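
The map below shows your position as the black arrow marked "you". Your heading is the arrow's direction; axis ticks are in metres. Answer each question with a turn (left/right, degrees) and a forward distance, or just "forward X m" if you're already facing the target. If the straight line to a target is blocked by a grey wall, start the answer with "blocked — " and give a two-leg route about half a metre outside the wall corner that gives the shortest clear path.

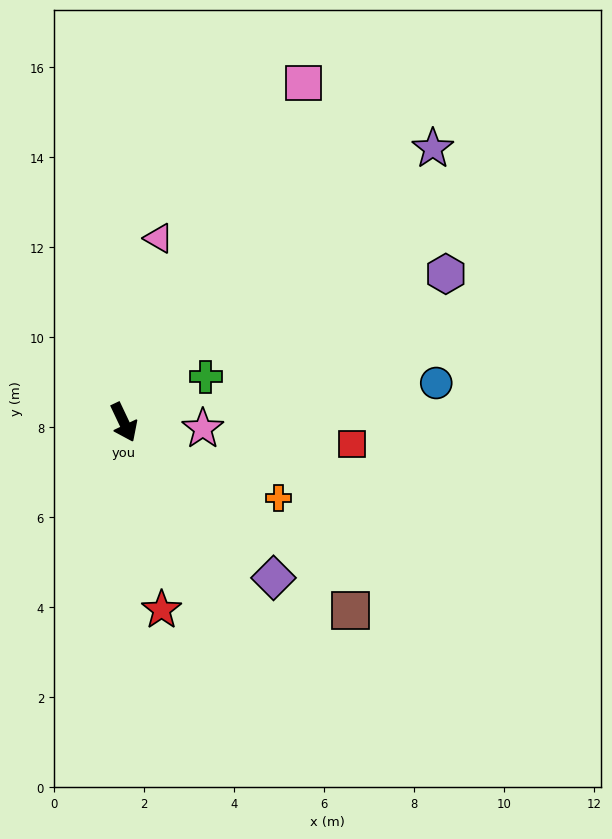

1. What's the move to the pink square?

turn left 127°, forward 8.5 m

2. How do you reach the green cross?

turn left 94°, forward 2.1 m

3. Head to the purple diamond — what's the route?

turn left 19°, forward 4.8 m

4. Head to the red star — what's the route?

turn right 14°, forward 4.3 m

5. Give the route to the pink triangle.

turn left 144°, forward 4.2 m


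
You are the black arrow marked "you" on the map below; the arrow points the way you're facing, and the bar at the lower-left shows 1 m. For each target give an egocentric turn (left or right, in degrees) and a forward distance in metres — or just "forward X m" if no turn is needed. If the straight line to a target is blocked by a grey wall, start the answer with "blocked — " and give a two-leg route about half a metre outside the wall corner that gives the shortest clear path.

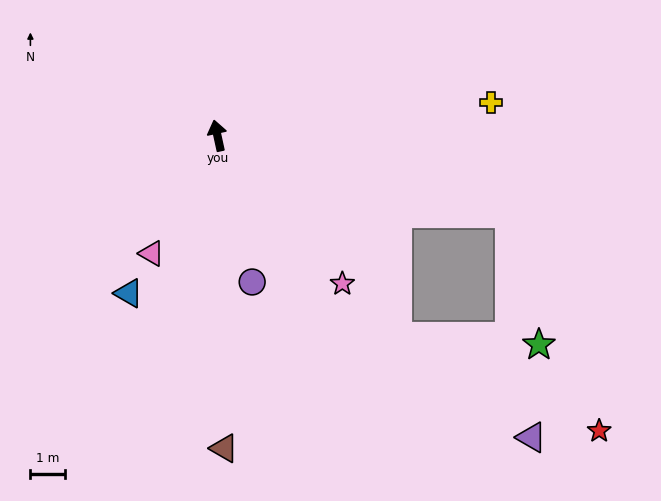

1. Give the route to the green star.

blocked — turn right 117°, forward 8.8 m, then turn right 63°, forward 3.9 m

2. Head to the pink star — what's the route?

turn right 152°, forward 5.6 m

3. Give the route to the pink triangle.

turn left 139°, forward 3.9 m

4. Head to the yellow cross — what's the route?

turn right 95°, forward 8.0 m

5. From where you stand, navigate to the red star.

blocked — turn right 117°, forward 8.8 m, then turn right 53°, forward 6.8 m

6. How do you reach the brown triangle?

turn left 169°, forward 9.1 m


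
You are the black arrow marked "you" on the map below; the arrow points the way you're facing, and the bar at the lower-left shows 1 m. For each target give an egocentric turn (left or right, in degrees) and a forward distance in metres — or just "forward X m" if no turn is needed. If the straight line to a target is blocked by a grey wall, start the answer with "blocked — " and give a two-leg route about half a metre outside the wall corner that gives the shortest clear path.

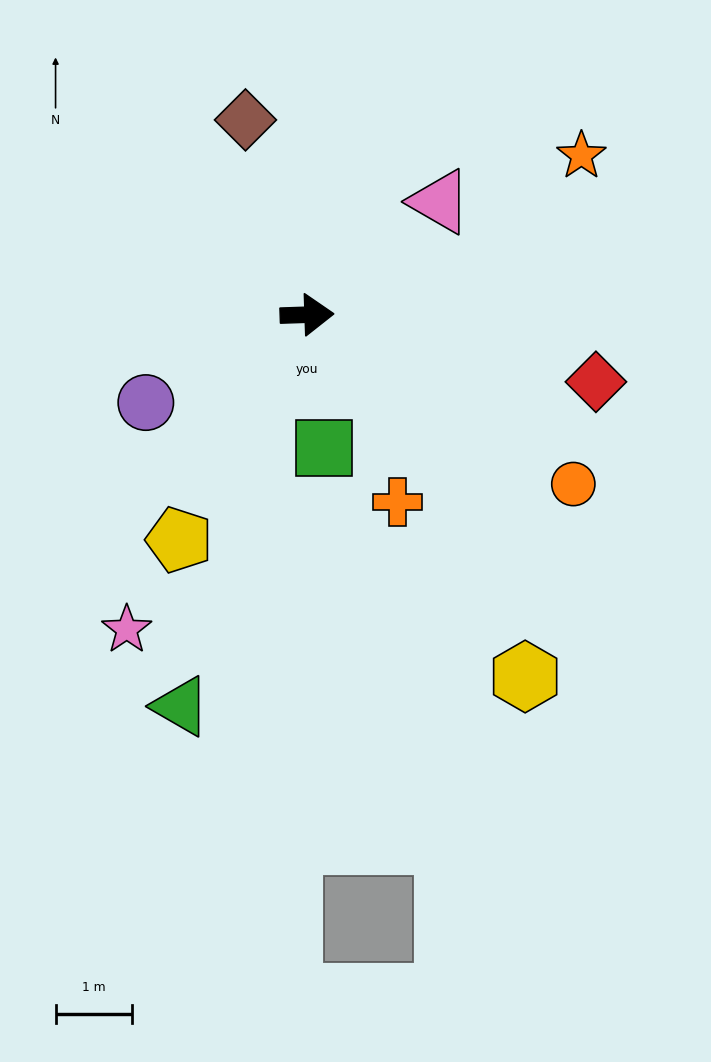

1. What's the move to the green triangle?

turn right 110°, forward 5.4 m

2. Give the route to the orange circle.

turn right 34°, forward 4.1 m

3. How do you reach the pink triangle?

turn left 39°, forward 2.3 m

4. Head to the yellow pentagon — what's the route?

turn right 122°, forward 3.4 m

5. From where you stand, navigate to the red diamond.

turn right 15°, forward 3.9 m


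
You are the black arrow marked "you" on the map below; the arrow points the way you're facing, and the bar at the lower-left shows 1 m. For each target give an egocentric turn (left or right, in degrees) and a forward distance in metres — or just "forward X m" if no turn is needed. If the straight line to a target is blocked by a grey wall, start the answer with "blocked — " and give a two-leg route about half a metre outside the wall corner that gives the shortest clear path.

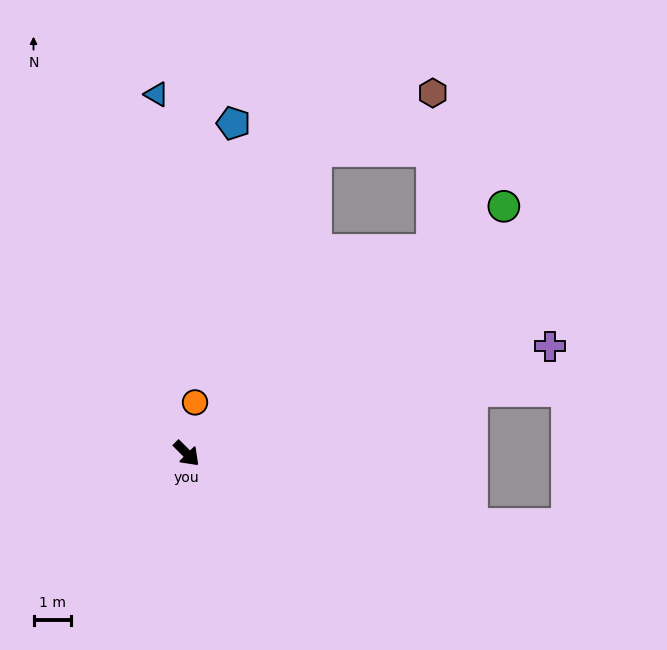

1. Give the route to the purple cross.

turn left 62°, forward 10.2 m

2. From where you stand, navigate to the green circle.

turn left 83°, forward 10.8 m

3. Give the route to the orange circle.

turn left 126°, forward 1.4 m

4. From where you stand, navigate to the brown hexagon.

blocked — turn left 85°, forward 8.6 m, then turn left 50°, forward 4.2 m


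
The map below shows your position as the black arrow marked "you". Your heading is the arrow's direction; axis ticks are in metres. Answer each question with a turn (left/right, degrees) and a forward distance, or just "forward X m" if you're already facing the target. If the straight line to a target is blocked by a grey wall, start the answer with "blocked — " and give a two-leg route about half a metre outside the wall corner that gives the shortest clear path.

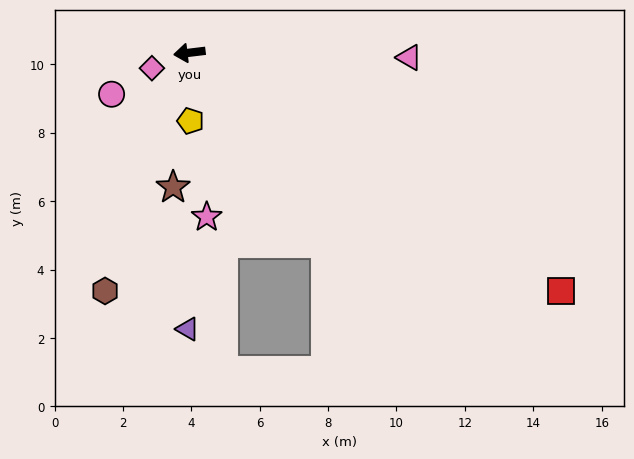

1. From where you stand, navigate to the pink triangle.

turn left 172°, forward 6.4 m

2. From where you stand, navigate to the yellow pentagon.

turn left 84°, forward 2.0 m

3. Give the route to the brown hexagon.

turn left 64°, forward 7.4 m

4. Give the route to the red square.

turn left 140°, forward 12.9 m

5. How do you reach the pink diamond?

turn left 16°, forward 1.2 m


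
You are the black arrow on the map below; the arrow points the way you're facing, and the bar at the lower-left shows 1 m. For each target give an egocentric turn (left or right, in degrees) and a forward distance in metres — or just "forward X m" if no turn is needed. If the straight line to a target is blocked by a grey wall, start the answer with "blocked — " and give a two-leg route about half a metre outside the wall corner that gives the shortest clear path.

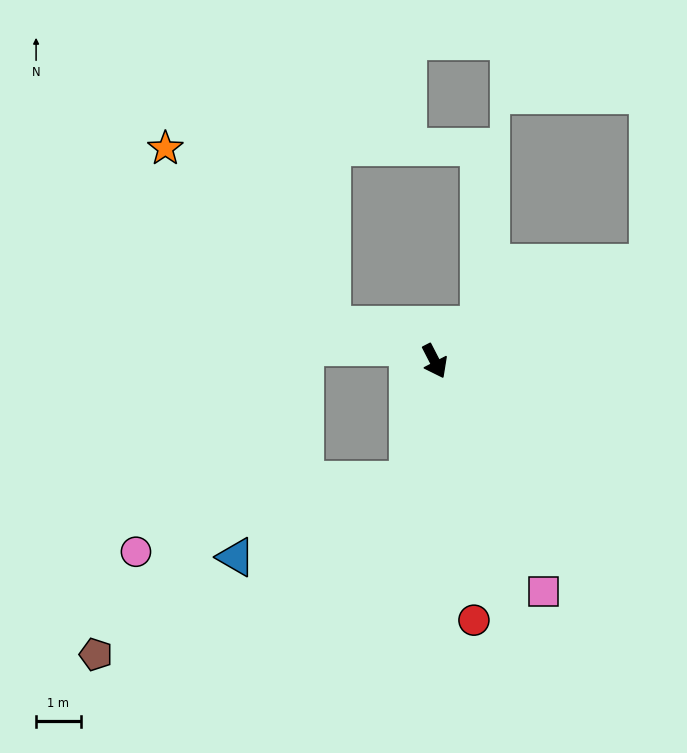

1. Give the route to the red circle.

turn right 19°, forward 5.8 m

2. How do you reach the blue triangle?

blocked — turn right 40°, forward 2.7 m, then turn right 53°, forward 4.2 m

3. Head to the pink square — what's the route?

forward 5.7 m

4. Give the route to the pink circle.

blocked — turn right 40°, forward 2.7 m, then turn right 63°, forward 6.3 m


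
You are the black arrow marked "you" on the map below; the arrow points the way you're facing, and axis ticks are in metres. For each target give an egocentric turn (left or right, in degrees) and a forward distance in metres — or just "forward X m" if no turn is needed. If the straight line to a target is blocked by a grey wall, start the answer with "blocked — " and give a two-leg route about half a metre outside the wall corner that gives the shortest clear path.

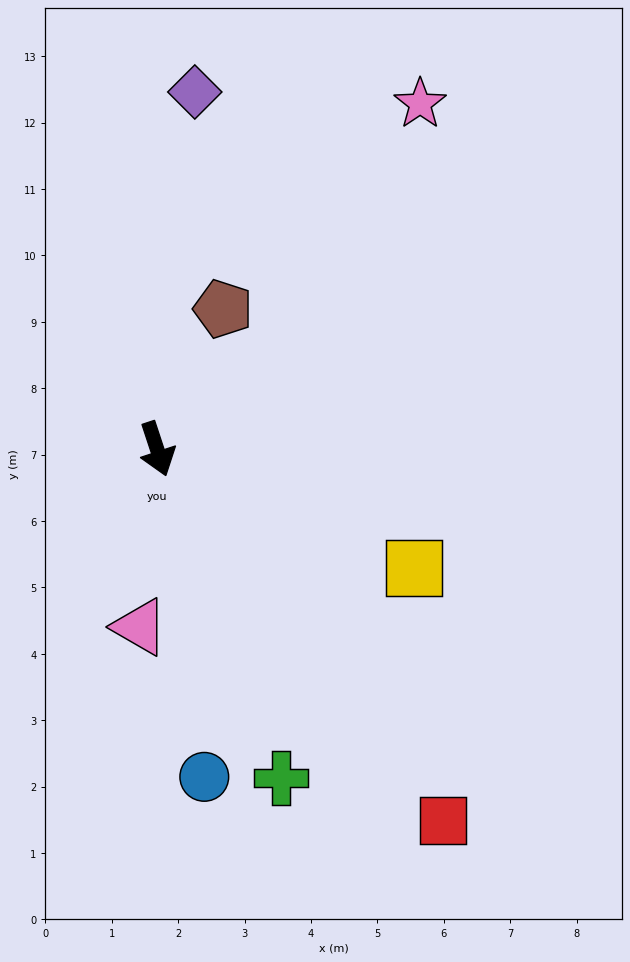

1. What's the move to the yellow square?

turn left 47°, forward 4.3 m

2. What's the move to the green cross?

turn left 2°, forward 5.3 m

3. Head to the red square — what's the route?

turn left 19°, forward 7.1 m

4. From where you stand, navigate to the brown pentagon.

turn left 137°, forward 2.3 m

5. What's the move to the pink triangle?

turn right 24°, forward 2.7 m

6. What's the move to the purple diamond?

turn left 156°, forward 5.4 m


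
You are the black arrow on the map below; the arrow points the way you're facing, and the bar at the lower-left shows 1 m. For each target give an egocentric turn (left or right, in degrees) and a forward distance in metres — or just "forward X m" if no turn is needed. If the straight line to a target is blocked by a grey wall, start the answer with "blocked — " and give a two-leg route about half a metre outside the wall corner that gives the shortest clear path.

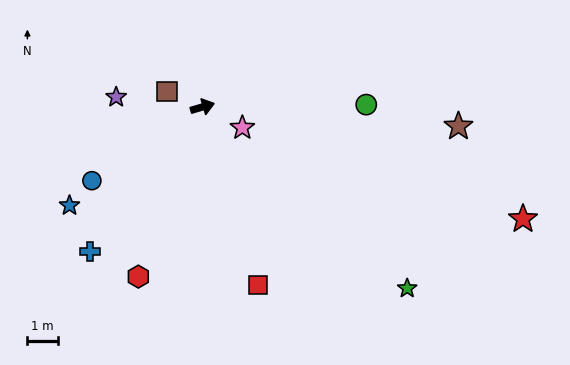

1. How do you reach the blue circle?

turn right 163°, forward 4.4 m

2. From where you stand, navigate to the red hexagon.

turn right 127°, forward 6.0 m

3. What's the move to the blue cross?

turn right 144°, forward 6.1 m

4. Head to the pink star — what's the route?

turn right 44°, forward 1.5 m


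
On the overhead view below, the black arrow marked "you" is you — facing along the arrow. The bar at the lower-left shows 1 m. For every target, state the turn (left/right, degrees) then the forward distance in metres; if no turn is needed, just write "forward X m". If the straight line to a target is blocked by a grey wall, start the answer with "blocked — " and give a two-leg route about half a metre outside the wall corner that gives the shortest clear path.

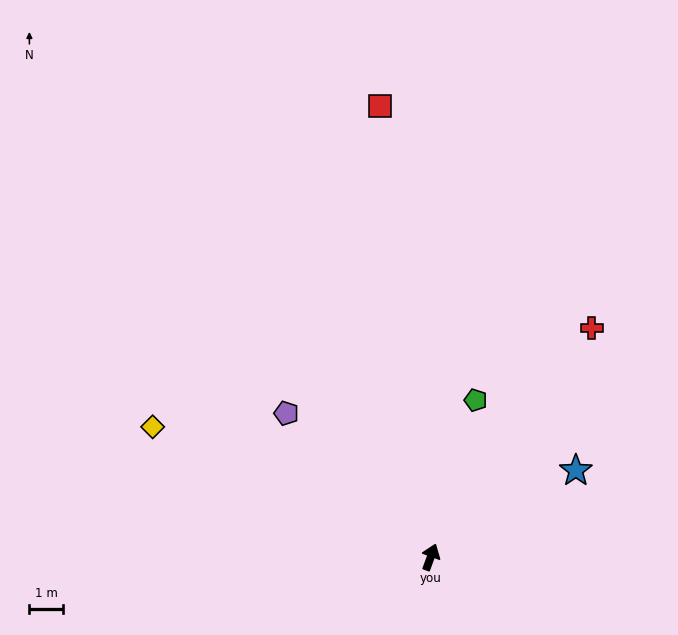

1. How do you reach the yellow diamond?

turn left 85°, forward 9.2 m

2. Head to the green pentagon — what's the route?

turn left 4°, forward 4.9 m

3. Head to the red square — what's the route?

turn left 27°, forward 13.7 m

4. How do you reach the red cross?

turn right 15°, forward 8.4 m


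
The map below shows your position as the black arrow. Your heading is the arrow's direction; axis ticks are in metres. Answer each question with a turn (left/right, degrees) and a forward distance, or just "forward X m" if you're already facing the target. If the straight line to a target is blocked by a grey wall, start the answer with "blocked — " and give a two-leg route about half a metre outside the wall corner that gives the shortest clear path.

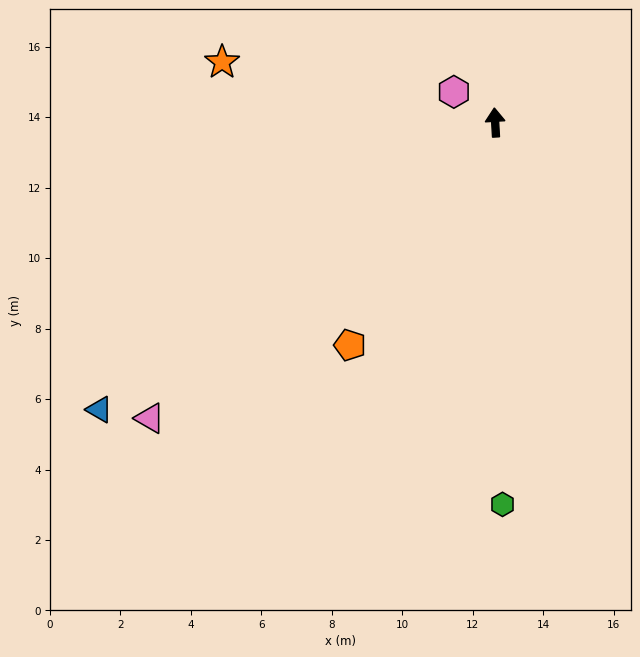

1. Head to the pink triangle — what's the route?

turn left 127°, forward 12.9 m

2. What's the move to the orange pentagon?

turn left 144°, forward 7.5 m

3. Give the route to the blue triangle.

turn left 123°, forward 13.9 m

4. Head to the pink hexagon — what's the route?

turn left 50°, forward 1.5 m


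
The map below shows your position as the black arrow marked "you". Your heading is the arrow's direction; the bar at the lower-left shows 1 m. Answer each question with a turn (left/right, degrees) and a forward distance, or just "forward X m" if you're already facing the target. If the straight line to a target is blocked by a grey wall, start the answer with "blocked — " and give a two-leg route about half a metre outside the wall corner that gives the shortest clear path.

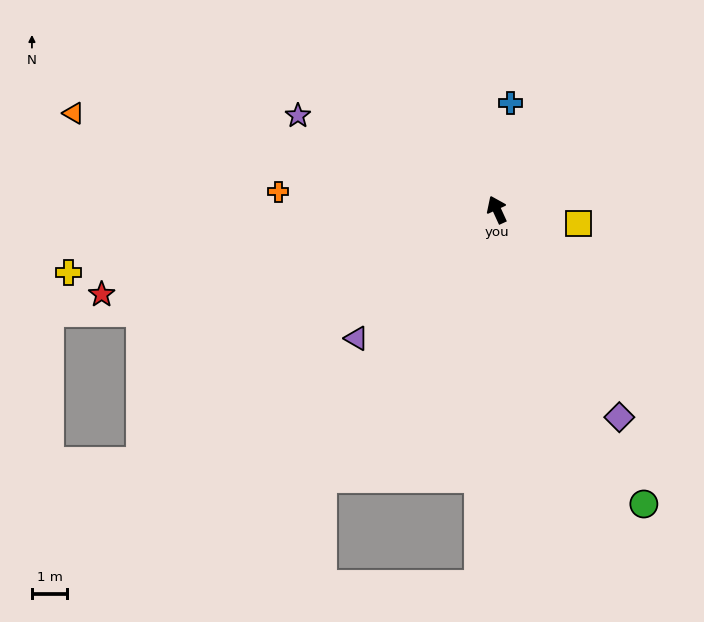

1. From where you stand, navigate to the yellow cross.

turn left 74°, forward 12.3 m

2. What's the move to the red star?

turn left 77°, forward 11.4 m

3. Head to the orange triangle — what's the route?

turn left 53°, forward 12.3 m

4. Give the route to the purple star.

turn left 40°, forward 6.2 m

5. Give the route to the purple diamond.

turn right 174°, forward 6.8 m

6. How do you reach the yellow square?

turn right 124°, forward 2.3 m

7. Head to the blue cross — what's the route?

turn right 32°, forward 3.0 m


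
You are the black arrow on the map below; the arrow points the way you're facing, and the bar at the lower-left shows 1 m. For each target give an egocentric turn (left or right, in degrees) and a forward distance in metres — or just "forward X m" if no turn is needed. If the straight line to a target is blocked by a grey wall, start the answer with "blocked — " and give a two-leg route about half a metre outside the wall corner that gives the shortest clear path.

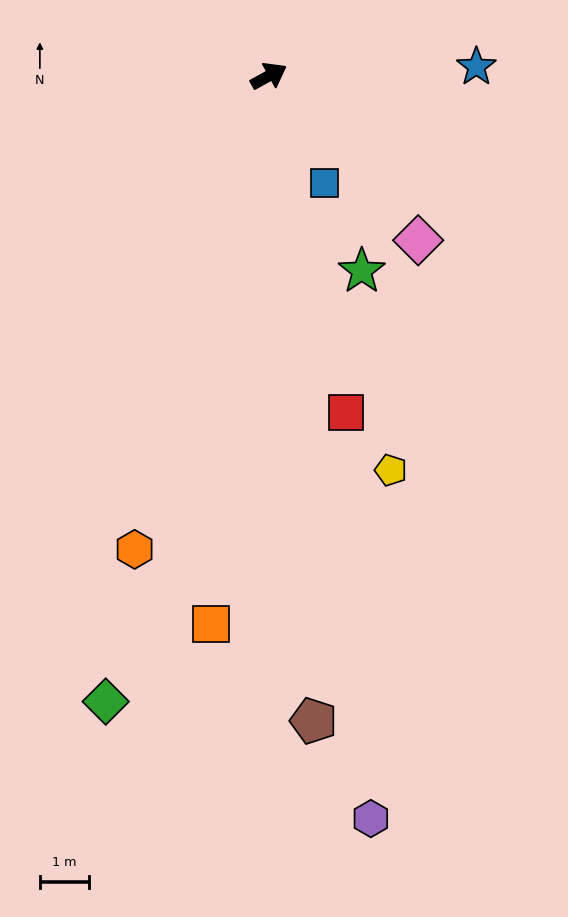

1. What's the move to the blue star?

turn right 26°, forward 4.2 m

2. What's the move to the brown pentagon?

turn right 115°, forward 13.1 m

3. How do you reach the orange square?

turn right 125°, forward 11.1 m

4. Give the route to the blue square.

turn right 91°, forward 2.4 m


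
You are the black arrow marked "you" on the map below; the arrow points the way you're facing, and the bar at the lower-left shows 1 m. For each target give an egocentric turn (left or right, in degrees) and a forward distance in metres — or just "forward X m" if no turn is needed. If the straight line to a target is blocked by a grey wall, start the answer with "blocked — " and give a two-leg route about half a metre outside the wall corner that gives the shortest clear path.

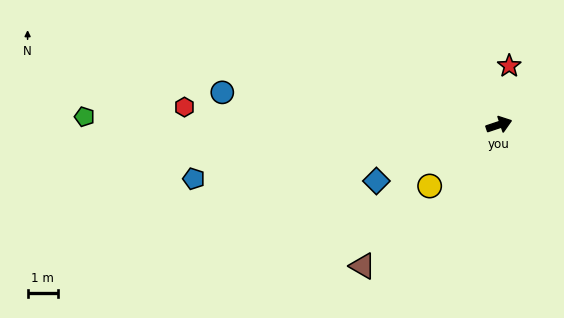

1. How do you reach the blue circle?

turn left 155°, forward 9.2 m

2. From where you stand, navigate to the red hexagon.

turn left 158°, forward 10.5 m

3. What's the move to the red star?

turn left 62°, forward 2.0 m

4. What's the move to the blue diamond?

turn right 174°, forward 4.5 m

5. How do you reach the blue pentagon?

turn left 172°, forward 10.3 m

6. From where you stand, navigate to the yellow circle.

turn right 157°, forward 3.1 m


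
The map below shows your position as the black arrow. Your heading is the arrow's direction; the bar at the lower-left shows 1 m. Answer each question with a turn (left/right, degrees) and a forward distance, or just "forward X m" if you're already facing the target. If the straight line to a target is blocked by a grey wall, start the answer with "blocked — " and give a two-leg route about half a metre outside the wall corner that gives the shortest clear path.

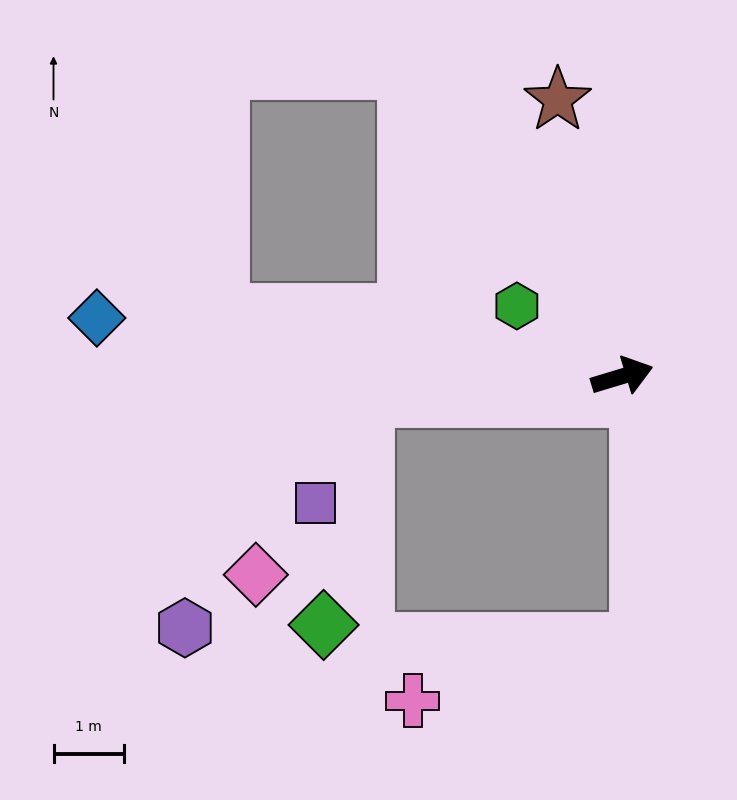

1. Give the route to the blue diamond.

turn left 157°, forward 7.5 m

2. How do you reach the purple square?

blocked — turn left 168°, forward 3.7 m, then turn left 61°, forward 1.7 m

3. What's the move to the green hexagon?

turn left 129°, forward 1.8 m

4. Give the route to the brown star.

turn left 86°, forward 4.0 m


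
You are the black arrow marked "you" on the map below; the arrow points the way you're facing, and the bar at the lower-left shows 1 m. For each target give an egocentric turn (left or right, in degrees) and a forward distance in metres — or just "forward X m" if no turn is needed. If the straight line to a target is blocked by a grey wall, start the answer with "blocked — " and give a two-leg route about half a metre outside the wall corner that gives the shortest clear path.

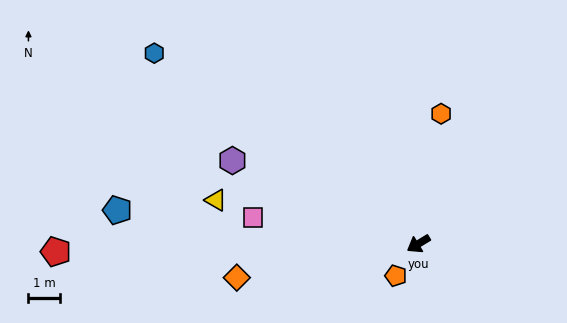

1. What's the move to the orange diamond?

turn right 21°, forward 5.8 m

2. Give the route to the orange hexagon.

turn right 131°, forward 4.2 m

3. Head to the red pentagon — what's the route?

turn right 30°, forward 11.5 m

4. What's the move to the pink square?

turn right 40°, forward 5.3 m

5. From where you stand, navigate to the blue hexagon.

turn right 67°, forward 10.3 m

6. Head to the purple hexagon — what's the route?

turn right 55°, forward 6.4 m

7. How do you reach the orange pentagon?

turn left 23°, forward 1.2 m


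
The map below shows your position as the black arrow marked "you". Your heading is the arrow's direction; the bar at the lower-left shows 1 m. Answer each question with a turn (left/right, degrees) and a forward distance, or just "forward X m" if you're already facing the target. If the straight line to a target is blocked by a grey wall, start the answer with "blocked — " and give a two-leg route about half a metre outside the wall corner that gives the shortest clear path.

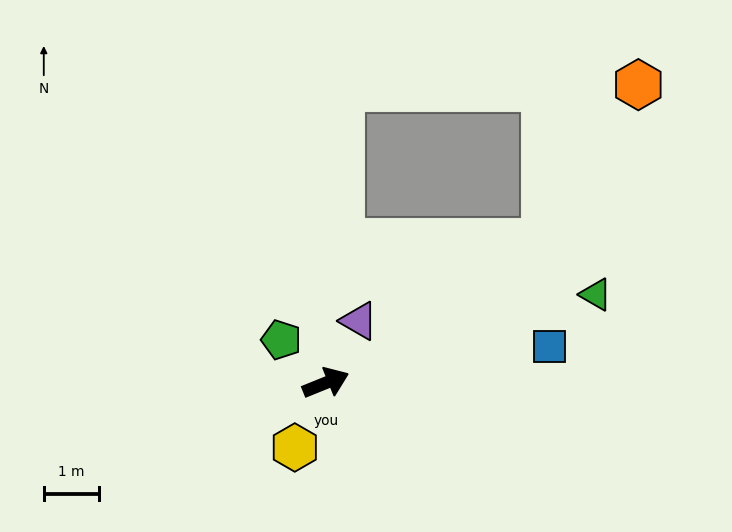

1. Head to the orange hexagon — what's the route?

blocked — turn left 11°, forward 4.8 m, then turn left 26°, forward 3.3 m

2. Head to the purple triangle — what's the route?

turn left 40°, forward 1.3 m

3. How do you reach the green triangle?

turn right 4°, forward 5.2 m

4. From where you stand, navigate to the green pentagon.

turn left 114°, forward 1.1 m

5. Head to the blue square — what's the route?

turn right 13°, forward 4.1 m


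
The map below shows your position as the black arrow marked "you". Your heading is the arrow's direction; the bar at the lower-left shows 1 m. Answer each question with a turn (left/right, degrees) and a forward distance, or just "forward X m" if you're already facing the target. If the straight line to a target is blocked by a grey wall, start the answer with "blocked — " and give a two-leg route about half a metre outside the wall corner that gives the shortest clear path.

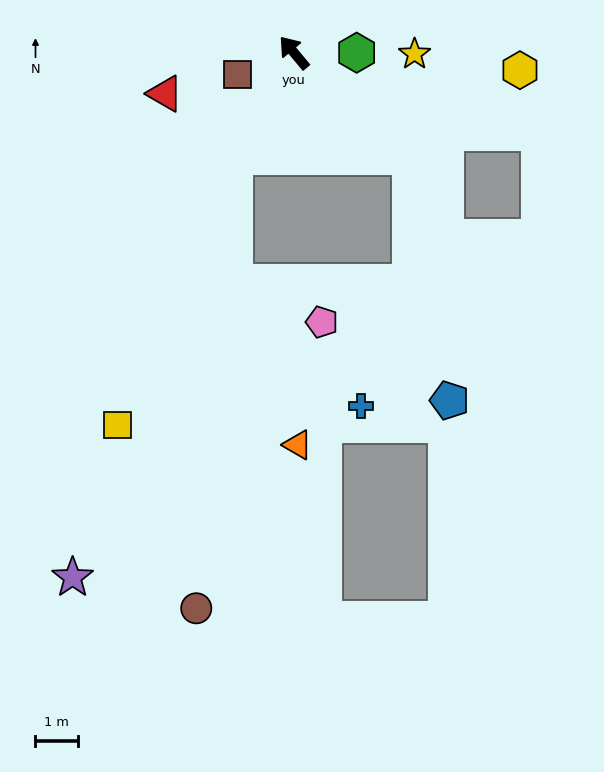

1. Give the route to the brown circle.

blocked — turn left 111°, forward 2.9 m, then turn left 24°, forward 10.8 m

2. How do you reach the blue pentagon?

blocked — turn right 172°, forward 3.7 m, then turn right 39°, forward 5.9 m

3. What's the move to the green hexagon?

turn right 130°, forward 1.5 m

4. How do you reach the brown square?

turn left 72°, forward 1.4 m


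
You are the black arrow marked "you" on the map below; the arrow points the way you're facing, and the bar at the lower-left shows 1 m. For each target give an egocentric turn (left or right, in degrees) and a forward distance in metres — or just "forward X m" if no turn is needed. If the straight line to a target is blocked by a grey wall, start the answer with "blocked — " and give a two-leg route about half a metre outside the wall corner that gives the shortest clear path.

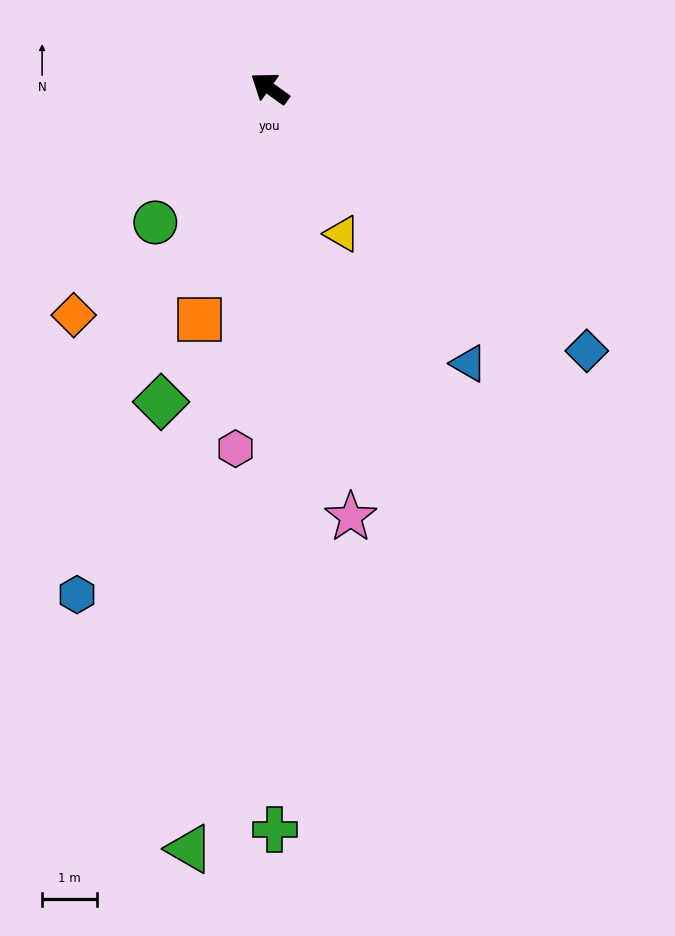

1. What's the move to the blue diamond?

turn left 176°, forward 7.5 m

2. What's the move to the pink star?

turn left 136°, forward 8.0 m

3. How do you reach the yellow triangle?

turn left 152°, forward 3.0 m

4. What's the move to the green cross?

turn left 126°, forward 13.6 m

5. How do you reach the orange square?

turn left 109°, forward 4.4 m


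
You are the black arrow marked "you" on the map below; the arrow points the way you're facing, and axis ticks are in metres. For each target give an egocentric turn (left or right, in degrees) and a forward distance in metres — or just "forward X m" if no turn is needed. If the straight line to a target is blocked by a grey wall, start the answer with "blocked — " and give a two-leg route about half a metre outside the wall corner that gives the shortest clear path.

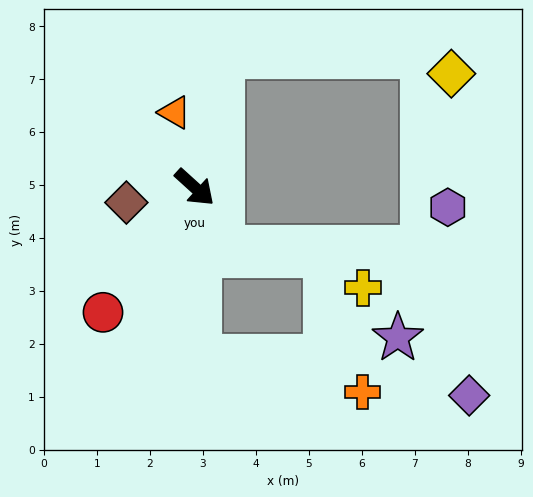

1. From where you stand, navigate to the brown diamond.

turn right 125°, forward 1.3 m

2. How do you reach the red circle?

turn right 84°, forward 2.9 m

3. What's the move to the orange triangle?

turn left 147°, forward 1.5 m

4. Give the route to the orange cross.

blocked — turn right 46°, forward 3.2 m, then turn left 76°, forward 3.2 m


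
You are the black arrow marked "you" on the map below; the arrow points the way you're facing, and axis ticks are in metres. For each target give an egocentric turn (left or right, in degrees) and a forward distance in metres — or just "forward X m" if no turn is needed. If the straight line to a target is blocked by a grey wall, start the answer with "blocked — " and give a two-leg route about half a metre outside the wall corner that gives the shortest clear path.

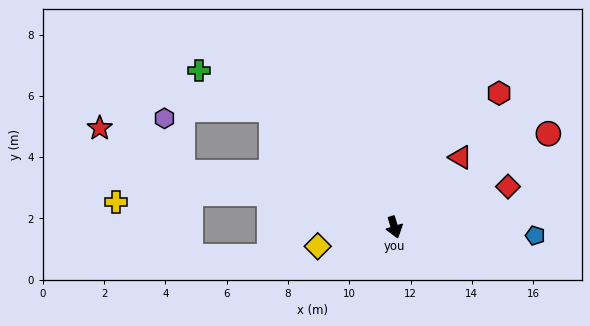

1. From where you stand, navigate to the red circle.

turn left 104°, forward 5.9 m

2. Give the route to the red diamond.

turn left 93°, forward 3.9 m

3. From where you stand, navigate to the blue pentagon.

turn left 70°, forward 4.6 m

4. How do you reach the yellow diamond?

turn right 93°, forward 2.6 m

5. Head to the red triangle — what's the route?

turn left 120°, forward 3.1 m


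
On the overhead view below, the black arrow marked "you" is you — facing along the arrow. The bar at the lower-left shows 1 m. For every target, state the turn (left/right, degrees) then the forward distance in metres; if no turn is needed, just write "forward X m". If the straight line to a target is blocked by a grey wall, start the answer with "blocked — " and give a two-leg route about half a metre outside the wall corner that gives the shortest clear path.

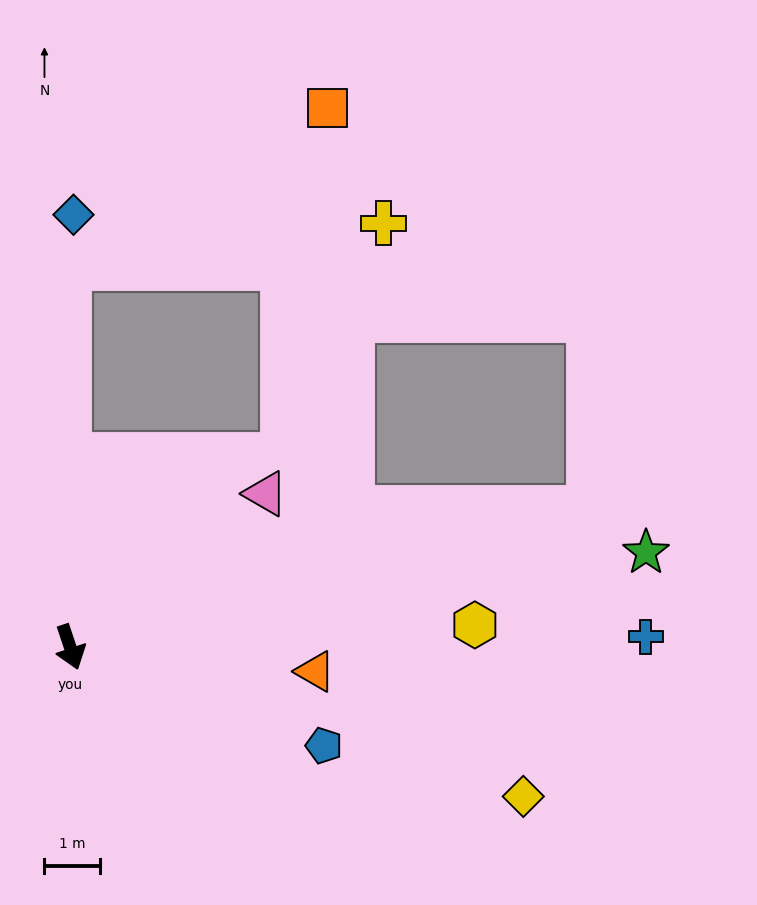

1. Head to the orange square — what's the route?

blocked — turn left 162°, forward 6.8 m, then turn right 59°, forward 5.5 m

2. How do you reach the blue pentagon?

turn left 50°, forward 4.9 m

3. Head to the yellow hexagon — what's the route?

turn left 75°, forward 7.3 m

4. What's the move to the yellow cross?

blocked — turn left 162°, forward 6.8 m, then turn right 83°, forward 5.7 m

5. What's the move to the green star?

turn left 81°, forward 10.5 m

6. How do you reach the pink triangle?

turn left 110°, forward 4.5 m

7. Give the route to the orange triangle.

turn left 66°, forward 4.4 m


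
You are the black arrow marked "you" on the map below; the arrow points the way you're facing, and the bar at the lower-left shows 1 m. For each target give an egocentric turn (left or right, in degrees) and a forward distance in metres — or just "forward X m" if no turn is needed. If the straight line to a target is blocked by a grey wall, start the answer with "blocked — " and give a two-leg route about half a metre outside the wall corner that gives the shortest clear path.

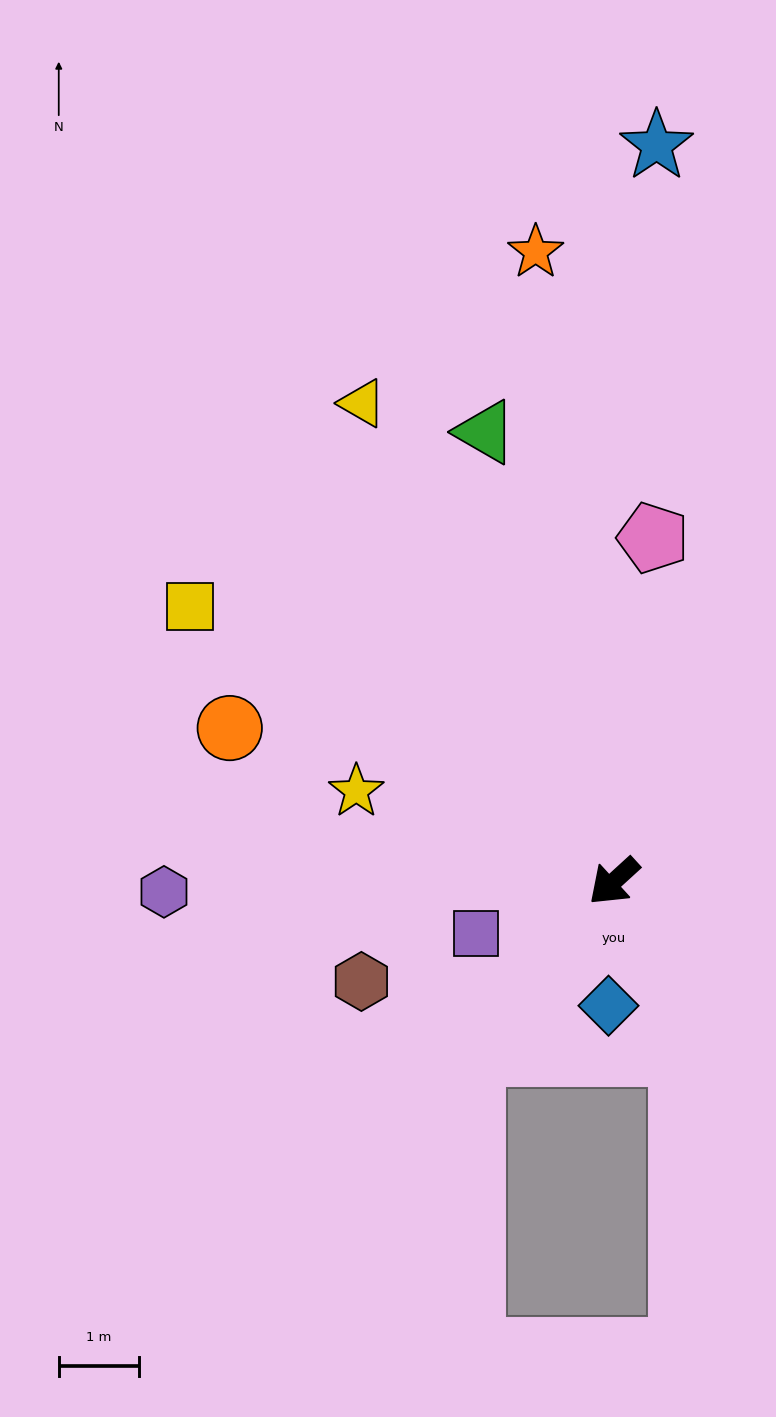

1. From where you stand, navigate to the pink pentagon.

turn right 139°, forward 4.3 m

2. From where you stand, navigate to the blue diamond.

turn left 45°, forward 1.5 m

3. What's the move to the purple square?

turn right 22°, forward 1.8 m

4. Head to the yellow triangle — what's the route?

turn right 105°, forward 6.7 m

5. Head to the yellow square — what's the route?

turn right 75°, forward 6.3 m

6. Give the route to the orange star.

turn right 125°, forward 7.9 m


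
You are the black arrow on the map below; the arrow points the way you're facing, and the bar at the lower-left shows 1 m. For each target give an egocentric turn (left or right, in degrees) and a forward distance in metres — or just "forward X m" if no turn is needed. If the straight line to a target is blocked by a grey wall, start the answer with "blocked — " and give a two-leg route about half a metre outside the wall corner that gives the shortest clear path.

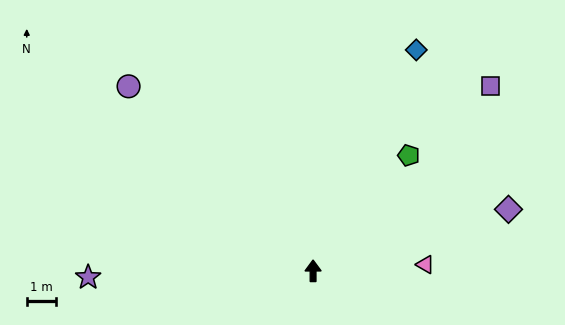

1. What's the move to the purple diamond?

turn right 73°, forward 7.1 m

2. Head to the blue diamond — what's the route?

turn right 25°, forward 8.4 m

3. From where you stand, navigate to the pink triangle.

turn right 87°, forward 3.9 m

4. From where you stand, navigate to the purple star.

turn left 92°, forward 7.8 m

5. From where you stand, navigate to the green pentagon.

turn right 40°, forward 5.2 m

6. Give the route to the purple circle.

turn left 45°, forward 9.0 m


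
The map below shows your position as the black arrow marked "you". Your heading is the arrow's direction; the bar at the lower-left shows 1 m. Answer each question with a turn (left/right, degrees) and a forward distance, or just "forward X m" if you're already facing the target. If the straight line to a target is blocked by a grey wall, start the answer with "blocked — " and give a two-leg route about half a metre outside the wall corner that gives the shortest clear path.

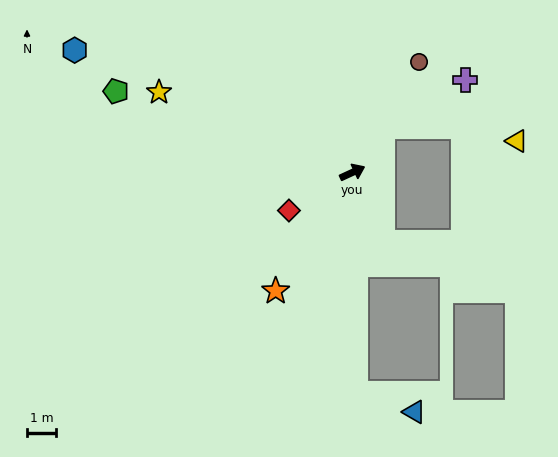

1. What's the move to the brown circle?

turn left 34°, forward 4.5 m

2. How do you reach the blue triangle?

blocked — turn right 114°, forward 7.7 m, then turn left 71°, forward 2.1 m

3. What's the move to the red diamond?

turn right 174°, forward 2.6 m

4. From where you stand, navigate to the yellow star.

turn left 133°, forward 7.3 m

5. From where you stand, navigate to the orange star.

turn right 148°, forward 4.9 m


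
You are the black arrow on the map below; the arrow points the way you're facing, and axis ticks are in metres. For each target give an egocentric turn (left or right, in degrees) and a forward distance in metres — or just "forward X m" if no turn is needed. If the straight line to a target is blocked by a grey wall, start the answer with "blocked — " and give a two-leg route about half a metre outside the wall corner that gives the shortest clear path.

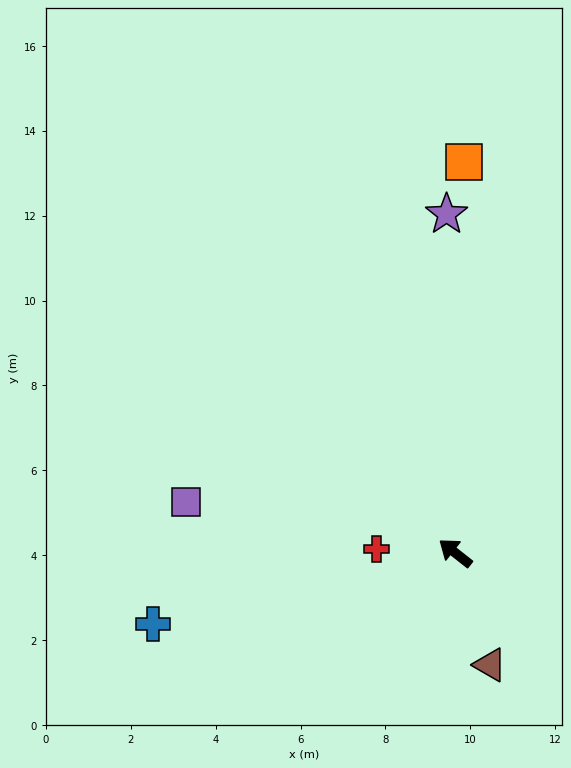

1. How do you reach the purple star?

turn right 50°, forward 8.0 m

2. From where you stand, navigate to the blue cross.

turn left 51°, forward 7.3 m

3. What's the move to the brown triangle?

turn left 145°, forward 2.8 m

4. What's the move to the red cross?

turn left 35°, forward 1.9 m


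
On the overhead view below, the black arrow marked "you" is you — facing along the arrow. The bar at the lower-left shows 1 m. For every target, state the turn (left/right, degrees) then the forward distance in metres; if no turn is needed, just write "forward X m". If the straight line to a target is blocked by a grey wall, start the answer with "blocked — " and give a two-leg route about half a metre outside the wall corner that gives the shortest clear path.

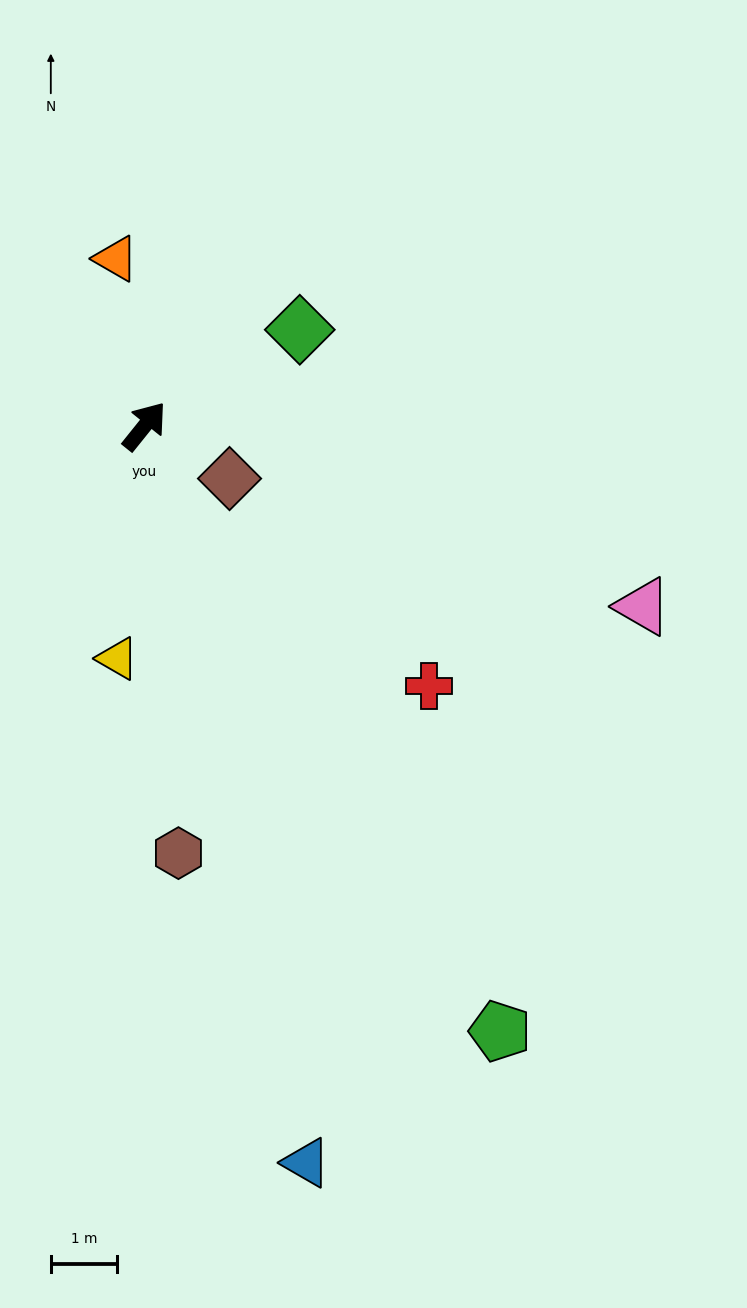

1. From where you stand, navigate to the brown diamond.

turn right 83°, forward 1.5 m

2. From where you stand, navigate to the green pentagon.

turn right 111°, forward 10.6 m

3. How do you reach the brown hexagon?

turn right 137°, forward 6.4 m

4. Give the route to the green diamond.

turn right 19°, forward 2.7 m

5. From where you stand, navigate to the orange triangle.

turn left 49°, forward 2.6 m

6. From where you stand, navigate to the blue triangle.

turn right 129°, forward 11.3 m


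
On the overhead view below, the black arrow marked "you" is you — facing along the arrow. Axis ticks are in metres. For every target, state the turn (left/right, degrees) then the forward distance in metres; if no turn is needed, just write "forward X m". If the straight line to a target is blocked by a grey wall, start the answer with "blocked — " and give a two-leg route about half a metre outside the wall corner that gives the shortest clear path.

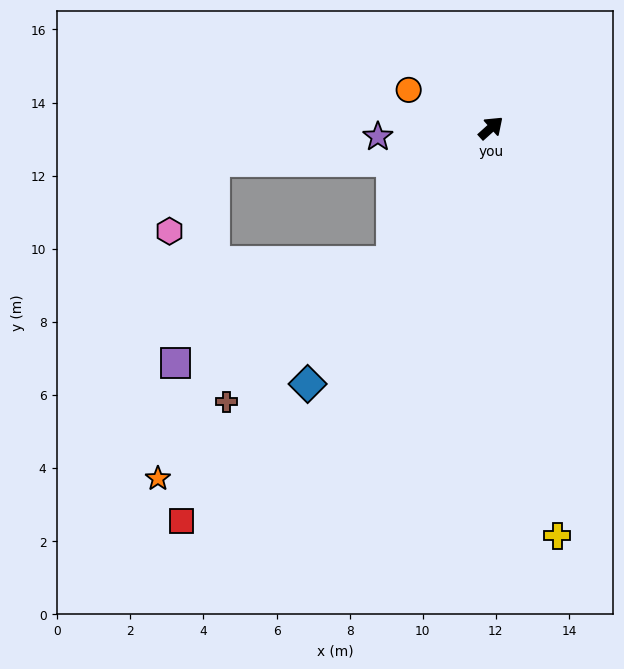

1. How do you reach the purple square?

blocked — turn right 169°, forward 4.6 m, then turn right 28°, forward 6.5 m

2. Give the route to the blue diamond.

turn right 168°, forward 8.6 m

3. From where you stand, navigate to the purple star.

turn left 142°, forward 3.1 m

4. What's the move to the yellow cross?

turn right 123°, forward 11.3 m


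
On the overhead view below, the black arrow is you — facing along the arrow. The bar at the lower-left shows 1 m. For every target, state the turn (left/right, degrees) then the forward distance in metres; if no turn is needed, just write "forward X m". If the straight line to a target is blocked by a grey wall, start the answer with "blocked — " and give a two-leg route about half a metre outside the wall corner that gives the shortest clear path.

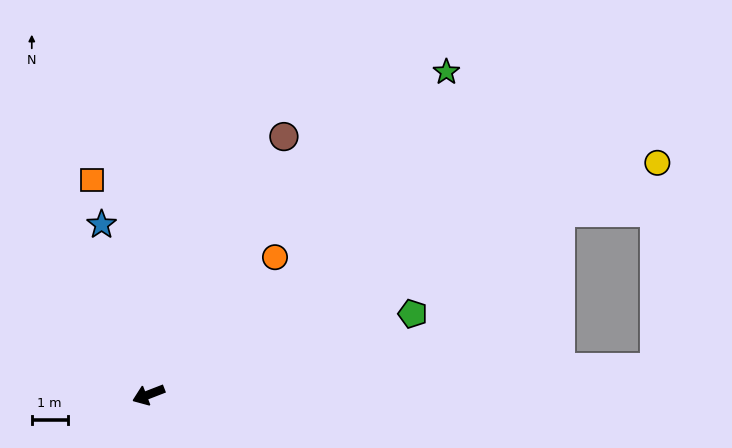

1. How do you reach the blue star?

turn right 96°, forward 4.9 m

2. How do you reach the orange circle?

turn right 154°, forward 5.2 m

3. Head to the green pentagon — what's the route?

turn left 176°, forward 7.7 m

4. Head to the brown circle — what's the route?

turn right 139°, forward 8.1 m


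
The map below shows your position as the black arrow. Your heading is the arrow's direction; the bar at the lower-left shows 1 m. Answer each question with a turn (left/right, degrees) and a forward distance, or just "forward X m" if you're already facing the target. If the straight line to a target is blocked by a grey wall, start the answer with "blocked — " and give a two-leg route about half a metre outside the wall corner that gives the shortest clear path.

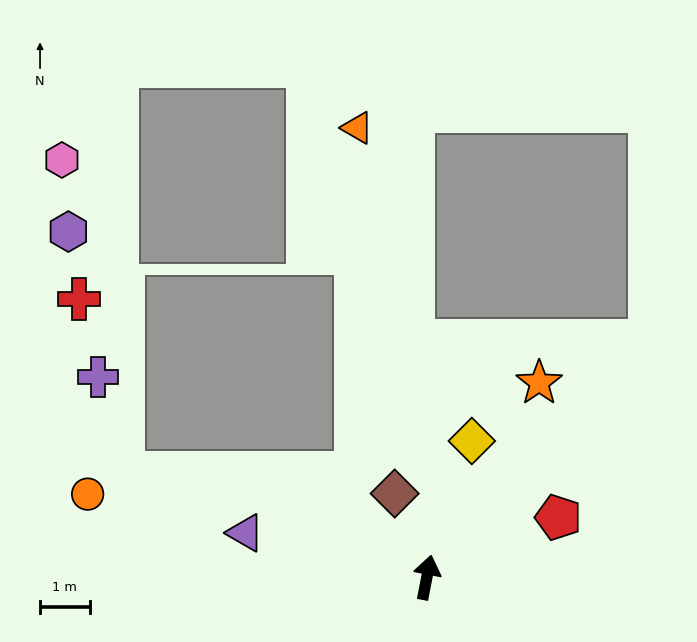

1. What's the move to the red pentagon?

turn right 54°, forward 2.9 m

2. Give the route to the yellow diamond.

turn right 7°, forward 2.9 m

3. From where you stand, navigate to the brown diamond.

turn left 32°, forward 1.8 m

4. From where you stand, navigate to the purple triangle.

turn left 87°, forward 3.8 m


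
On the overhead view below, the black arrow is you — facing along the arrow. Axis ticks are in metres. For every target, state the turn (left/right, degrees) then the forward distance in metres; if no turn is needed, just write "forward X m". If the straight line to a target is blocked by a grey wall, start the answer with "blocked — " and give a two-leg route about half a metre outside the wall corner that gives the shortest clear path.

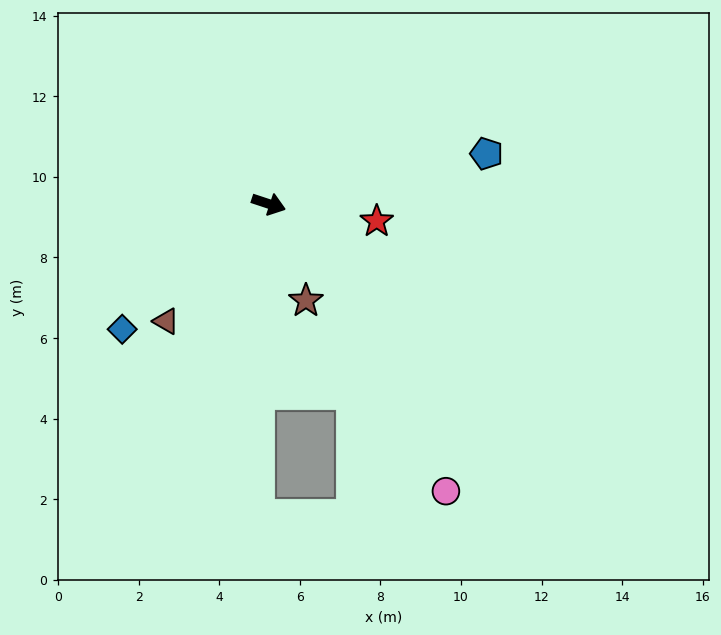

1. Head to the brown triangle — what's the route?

turn right 113°, forward 3.9 m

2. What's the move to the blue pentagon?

turn left 31°, forward 5.5 m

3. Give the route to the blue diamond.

turn right 121°, forward 4.8 m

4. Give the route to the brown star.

turn right 51°, forward 2.6 m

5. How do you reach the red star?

turn left 9°, forward 2.7 m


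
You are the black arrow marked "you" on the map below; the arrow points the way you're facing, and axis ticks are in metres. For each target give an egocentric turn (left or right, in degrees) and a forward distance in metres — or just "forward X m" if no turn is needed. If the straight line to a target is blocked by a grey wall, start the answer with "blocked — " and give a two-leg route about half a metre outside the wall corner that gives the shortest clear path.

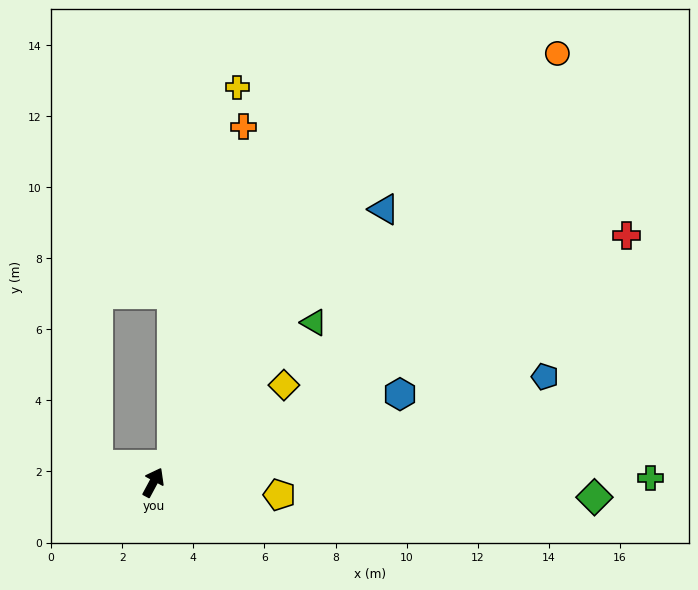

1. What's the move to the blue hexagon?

turn right 42°, forward 7.4 m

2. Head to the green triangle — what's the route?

turn right 17°, forward 6.4 m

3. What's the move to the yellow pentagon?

turn right 67°, forward 3.6 m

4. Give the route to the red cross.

turn right 34°, forward 15.0 m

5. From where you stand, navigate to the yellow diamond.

turn right 25°, forward 4.6 m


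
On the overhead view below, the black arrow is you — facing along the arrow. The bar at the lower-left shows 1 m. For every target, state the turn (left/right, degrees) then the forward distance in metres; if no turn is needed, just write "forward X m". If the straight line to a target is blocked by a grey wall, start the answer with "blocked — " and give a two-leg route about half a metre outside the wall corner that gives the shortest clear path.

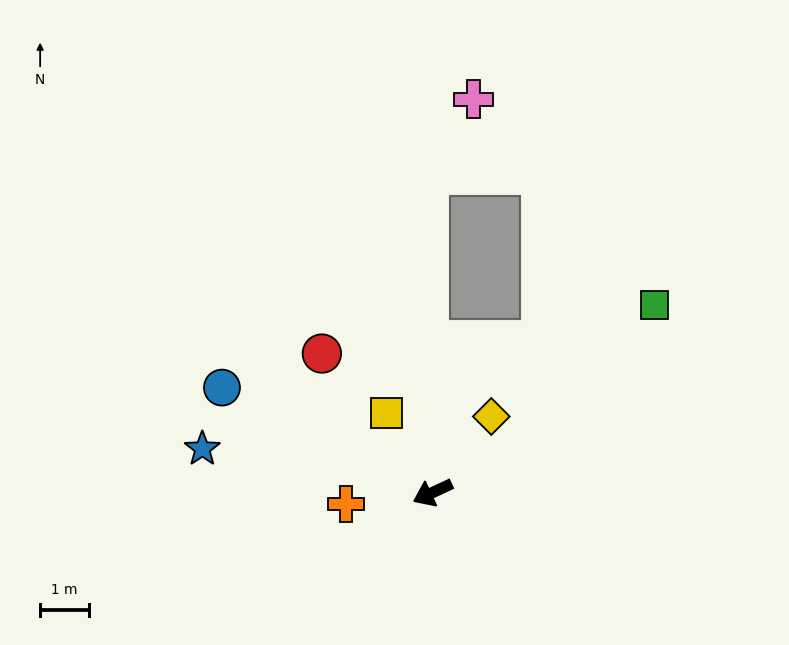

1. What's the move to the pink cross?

blocked — turn right 114°, forward 6.5 m, then turn right 32°, forward 1.8 m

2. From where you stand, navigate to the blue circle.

turn right 51°, forward 4.8 m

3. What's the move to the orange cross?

turn right 18°, forward 1.8 m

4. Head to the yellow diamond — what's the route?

turn right 153°, forward 2.0 m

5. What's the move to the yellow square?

turn right 85°, forward 1.9 m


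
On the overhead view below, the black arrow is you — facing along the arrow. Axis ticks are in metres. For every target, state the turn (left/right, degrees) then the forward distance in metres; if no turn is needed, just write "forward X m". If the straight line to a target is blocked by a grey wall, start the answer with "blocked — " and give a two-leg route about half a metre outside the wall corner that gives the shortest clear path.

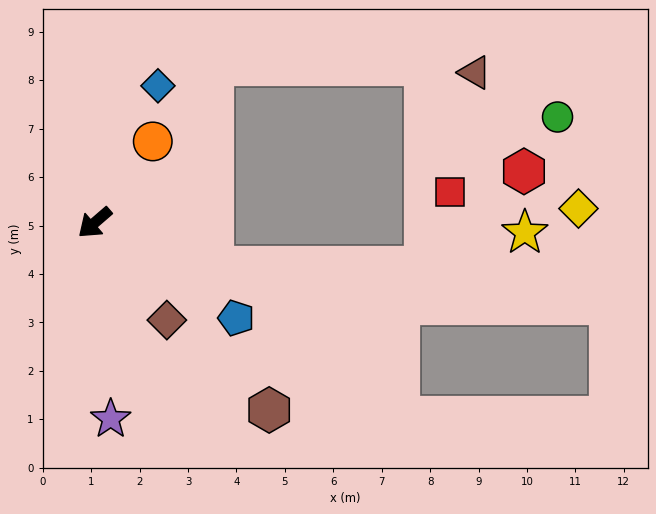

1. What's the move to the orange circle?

turn right 166°, forward 2.1 m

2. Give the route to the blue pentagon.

turn left 105°, forward 3.5 m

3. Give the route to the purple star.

turn left 54°, forward 4.1 m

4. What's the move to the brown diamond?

turn left 86°, forward 2.5 m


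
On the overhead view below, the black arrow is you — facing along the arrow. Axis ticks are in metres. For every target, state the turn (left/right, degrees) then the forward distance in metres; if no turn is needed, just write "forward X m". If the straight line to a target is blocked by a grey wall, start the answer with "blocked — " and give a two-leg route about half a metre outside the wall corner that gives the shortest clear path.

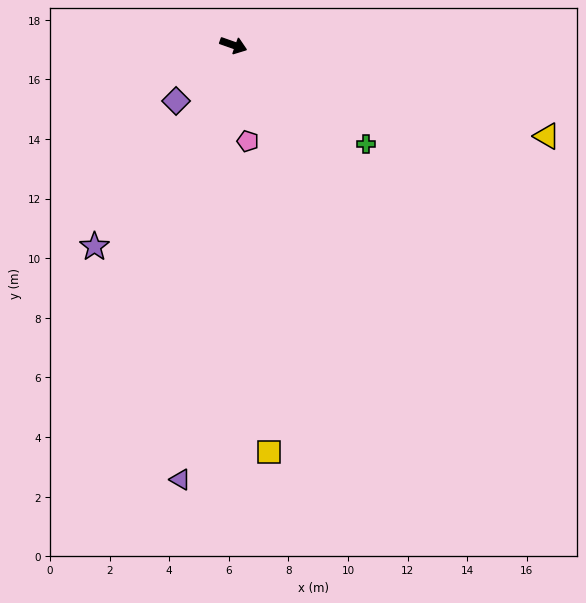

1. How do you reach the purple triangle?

turn right 78°, forward 14.7 m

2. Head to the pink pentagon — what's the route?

turn right 62°, forward 3.3 m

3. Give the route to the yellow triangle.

turn left 3°, forward 10.9 m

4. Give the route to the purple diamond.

turn right 116°, forward 2.7 m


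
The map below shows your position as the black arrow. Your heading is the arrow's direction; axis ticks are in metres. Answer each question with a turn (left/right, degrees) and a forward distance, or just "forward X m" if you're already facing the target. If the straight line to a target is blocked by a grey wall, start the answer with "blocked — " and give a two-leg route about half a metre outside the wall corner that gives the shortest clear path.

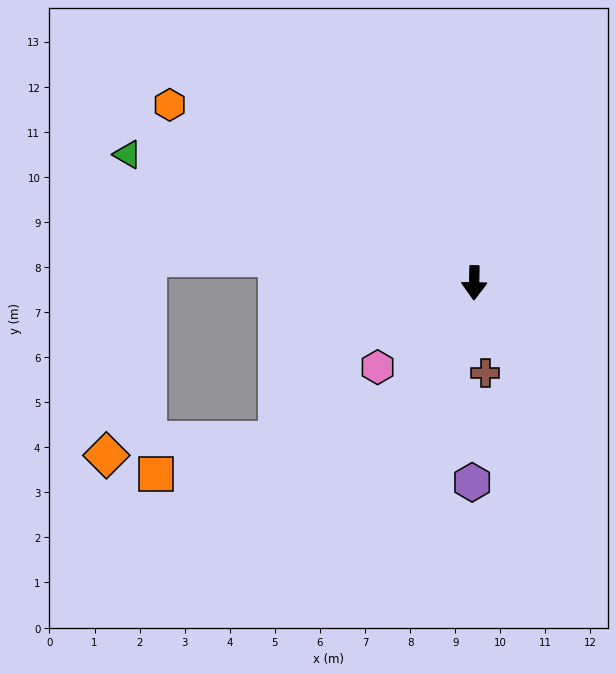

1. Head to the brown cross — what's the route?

turn left 8°, forward 2.0 m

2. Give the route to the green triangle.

turn right 109°, forward 8.2 m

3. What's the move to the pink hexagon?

turn right 48°, forward 2.8 m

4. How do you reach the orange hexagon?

turn right 119°, forward 7.8 m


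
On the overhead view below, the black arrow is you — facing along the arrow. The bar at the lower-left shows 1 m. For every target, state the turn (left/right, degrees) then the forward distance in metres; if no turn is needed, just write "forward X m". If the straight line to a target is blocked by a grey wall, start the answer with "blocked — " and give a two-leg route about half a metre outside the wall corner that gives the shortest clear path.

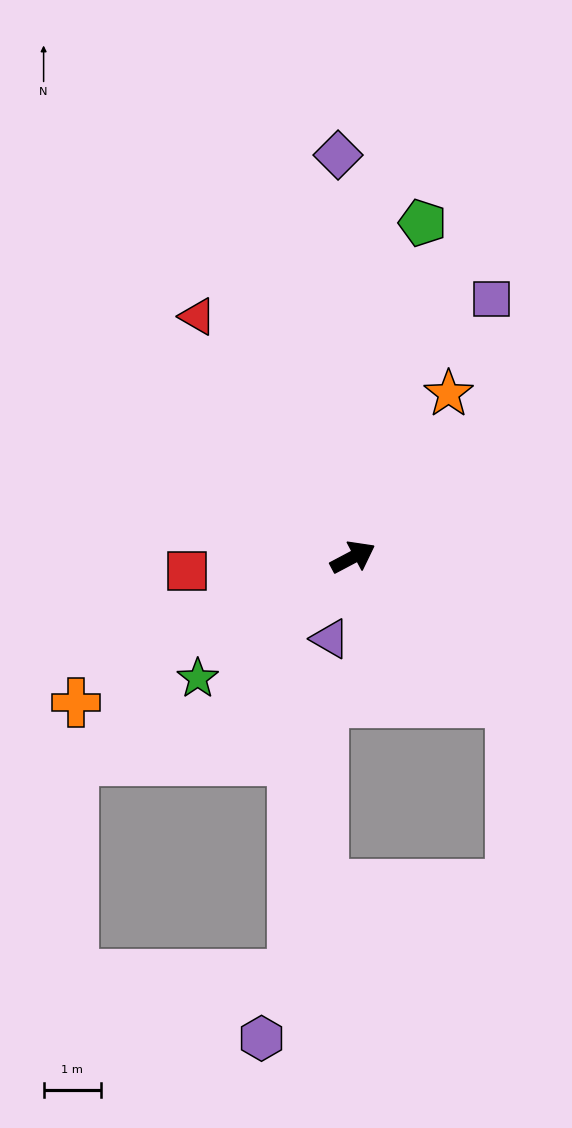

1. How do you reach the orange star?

turn left 32°, forward 3.3 m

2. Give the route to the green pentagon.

turn left 50°, forward 5.9 m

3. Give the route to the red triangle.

turn left 95°, forward 5.0 m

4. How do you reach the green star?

turn right 170°, forward 3.4 m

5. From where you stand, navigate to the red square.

turn left 157°, forward 2.9 m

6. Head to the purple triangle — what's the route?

turn right 134°, forward 1.5 m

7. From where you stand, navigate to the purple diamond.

turn left 64°, forward 7.0 m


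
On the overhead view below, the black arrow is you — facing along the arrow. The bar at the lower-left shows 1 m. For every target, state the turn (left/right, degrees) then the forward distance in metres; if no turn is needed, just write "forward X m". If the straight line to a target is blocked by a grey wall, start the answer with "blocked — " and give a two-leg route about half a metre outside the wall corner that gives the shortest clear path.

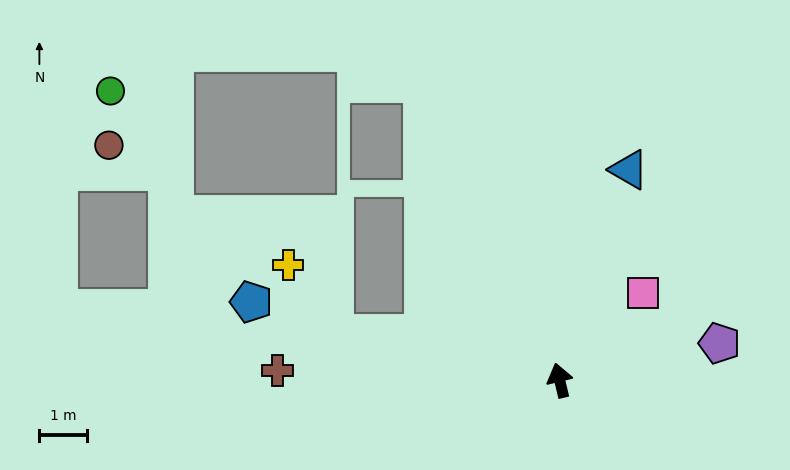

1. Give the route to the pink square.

turn right 57°, forward 2.6 m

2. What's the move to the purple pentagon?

turn right 91°, forward 3.5 m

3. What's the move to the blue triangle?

turn right 32°, forward 4.7 m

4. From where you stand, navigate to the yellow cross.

blocked — turn left 65°, forward 4.9 m, then turn right 45°, forward 1.7 m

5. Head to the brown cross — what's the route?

turn left 74°, forward 6.0 m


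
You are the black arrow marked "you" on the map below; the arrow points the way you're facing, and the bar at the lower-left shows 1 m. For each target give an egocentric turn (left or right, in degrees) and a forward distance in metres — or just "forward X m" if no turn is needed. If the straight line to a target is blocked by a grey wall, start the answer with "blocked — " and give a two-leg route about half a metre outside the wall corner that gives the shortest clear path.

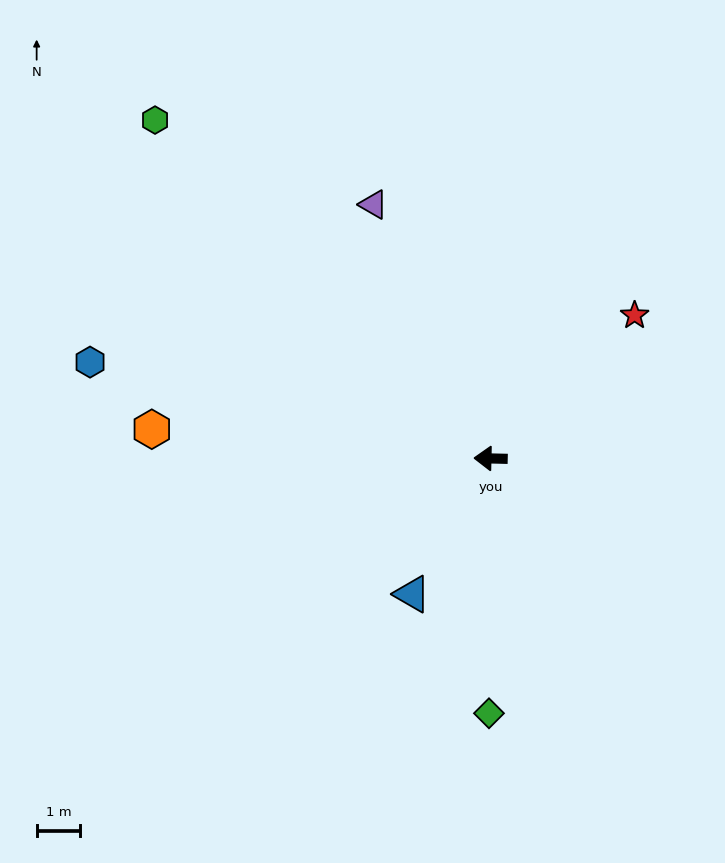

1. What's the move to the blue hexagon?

turn right 12°, forward 9.5 m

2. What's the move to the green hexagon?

turn right 44°, forward 11.0 m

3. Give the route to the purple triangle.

turn right 64°, forward 6.4 m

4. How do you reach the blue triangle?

turn left 61°, forward 3.6 m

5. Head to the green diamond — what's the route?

turn left 91°, forward 5.9 m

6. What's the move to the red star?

turn right 134°, forward 4.7 m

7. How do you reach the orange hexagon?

turn right 4°, forward 7.8 m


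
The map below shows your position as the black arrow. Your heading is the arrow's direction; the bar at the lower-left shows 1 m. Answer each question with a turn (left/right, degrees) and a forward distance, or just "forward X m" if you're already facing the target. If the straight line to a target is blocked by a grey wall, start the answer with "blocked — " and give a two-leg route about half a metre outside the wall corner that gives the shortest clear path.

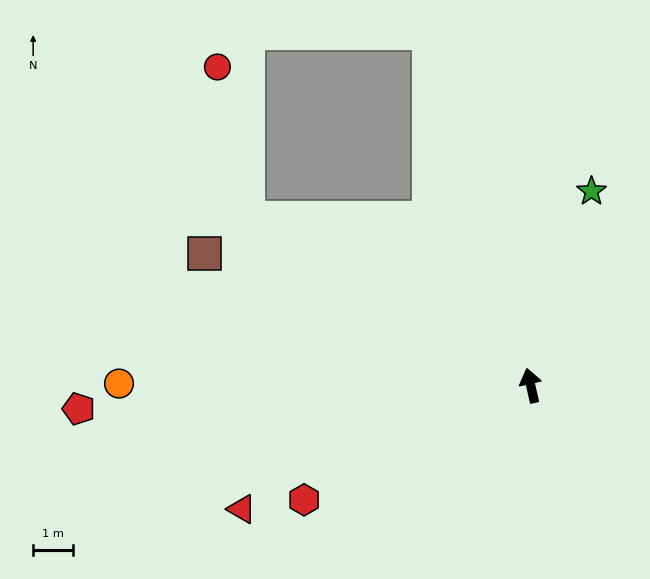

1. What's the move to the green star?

turn right 30°, forward 5.1 m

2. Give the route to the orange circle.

turn left 77°, forward 10.3 m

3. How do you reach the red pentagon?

turn left 80°, forward 11.3 m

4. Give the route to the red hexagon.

turn left 104°, forward 6.3 m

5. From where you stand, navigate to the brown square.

turn left 55°, forward 8.8 m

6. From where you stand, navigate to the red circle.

blocked — turn left 47°, forward 8.2 m, then turn right 49°, forward 3.8 m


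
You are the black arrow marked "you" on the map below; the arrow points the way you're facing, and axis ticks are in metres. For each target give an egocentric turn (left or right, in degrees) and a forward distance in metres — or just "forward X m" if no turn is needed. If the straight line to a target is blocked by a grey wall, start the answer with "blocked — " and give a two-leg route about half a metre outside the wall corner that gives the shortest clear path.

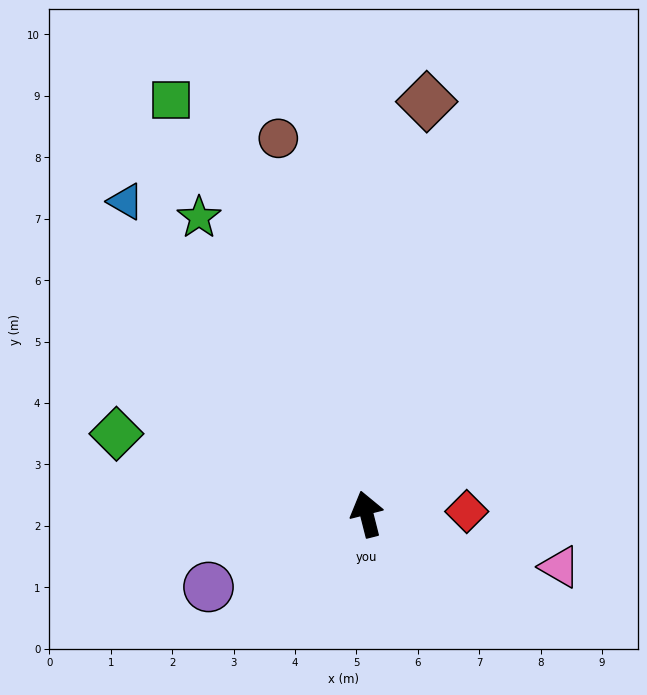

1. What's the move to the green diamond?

turn left 58°, forward 4.3 m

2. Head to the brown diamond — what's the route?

turn right 22°, forward 6.8 m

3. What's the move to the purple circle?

turn left 101°, forward 2.8 m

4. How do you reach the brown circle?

forward 6.3 m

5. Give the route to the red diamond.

turn right 103°, forward 1.6 m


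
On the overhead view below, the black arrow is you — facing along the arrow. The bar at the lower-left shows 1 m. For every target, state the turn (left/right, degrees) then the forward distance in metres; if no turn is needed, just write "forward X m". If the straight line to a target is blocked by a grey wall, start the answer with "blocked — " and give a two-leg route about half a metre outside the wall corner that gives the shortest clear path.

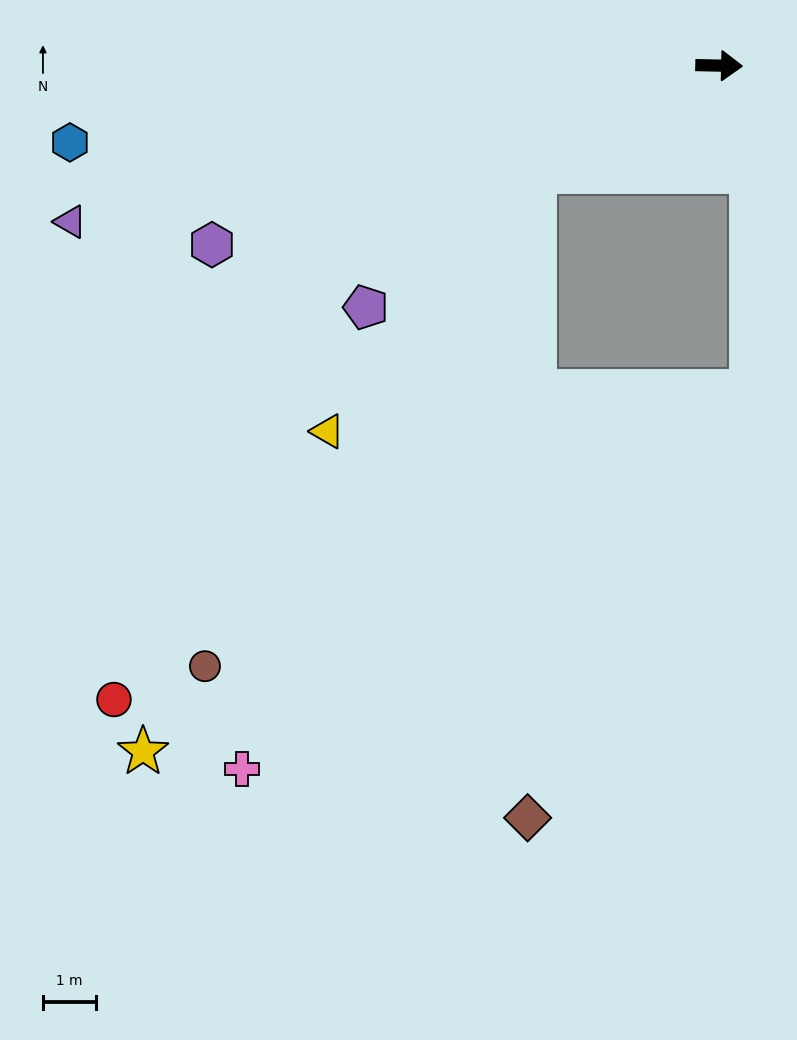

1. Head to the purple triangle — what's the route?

turn right 165°, forward 12.5 m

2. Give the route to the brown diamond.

blocked — turn right 149°, forward 4.0 m, then turn left 60°, forward 12.1 m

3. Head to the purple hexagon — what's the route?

turn right 159°, forward 10.1 m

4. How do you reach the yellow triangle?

blocked — turn right 149°, forward 4.0 m, then turn left 22°, forward 6.2 m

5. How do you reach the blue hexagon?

turn right 172°, forward 12.2 m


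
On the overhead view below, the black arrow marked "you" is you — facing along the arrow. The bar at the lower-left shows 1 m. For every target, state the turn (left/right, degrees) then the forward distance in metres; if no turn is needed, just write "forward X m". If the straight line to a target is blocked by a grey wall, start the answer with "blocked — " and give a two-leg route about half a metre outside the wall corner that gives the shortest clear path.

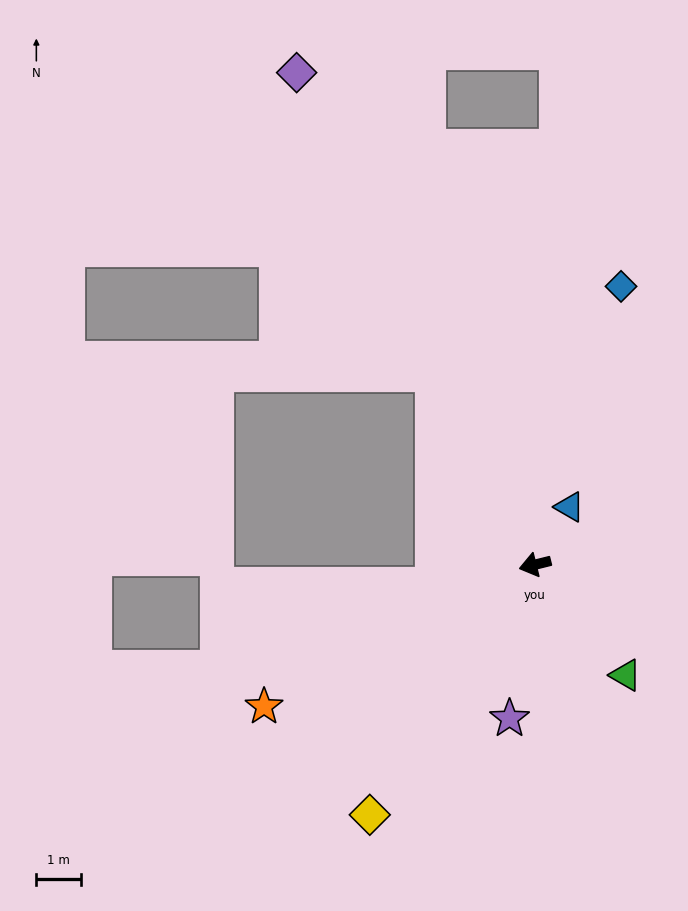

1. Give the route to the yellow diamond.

turn left 43°, forward 6.7 m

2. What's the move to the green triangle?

turn left 115°, forward 3.2 m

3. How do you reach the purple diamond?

turn right 78°, forward 12.2 m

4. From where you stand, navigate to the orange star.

turn left 14°, forward 6.8 m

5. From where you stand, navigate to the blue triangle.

turn right 135°, forward 1.5 m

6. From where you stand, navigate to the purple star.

turn left 67°, forward 3.5 m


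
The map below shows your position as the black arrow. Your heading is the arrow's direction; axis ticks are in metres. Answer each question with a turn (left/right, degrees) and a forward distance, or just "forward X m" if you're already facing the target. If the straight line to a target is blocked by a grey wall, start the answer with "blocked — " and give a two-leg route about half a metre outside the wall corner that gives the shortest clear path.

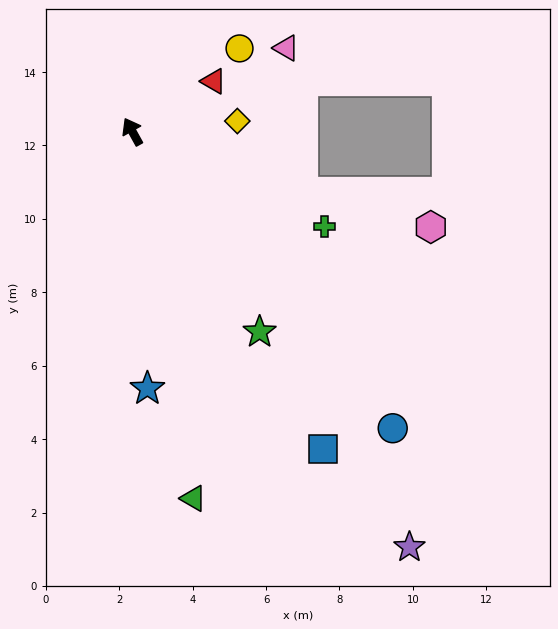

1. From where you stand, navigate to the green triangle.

turn left 160°, forward 10.1 m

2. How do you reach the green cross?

turn right 145°, forward 5.8 m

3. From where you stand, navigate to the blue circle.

turn right 168°, forward 10.8 m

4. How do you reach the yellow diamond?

turn right 113°, forward 2.9 m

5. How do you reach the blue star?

turn left 154°, forward 7.0 m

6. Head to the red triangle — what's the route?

turn right 87°, forward 2.6 m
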